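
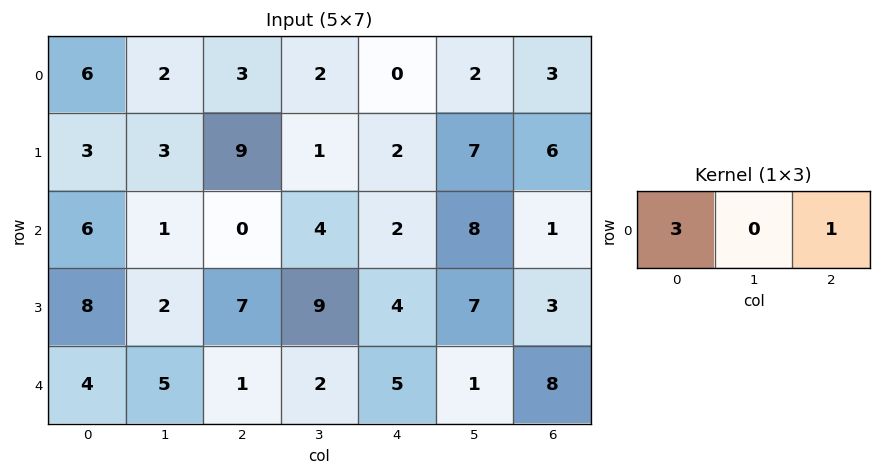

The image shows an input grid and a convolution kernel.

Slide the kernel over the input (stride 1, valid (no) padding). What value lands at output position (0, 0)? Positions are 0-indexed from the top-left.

The receptive field on the input at this output position is [6 2 3]. Elementwise product with the kernel and sum: 6·3 + 3·1.

21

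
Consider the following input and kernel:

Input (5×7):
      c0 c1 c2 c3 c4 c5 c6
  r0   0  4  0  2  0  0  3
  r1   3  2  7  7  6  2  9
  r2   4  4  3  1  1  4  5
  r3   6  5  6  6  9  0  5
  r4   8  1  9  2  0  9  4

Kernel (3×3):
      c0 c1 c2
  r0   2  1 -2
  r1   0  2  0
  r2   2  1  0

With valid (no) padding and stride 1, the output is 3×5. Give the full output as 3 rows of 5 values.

20 29 23 19 4
19 19 29 39 22
33 32 37 17 5

Output[0,0]: The receptive field on the input at this output position is [0 4 0 / 3 2 7 / 4 4 3]. Elementwise product with the kernel and sum: 0·2 + 4·1 + 0·-2 + 2·2 + 4·2 + 4·1.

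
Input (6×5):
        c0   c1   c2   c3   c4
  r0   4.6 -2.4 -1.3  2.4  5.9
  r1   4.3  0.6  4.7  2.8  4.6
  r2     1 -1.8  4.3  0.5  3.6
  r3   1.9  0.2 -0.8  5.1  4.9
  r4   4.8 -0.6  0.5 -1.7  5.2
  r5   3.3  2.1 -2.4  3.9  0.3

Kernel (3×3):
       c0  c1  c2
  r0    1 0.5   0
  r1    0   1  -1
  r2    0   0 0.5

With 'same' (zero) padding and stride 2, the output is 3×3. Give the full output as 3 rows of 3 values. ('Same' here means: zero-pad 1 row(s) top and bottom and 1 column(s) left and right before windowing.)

7.3 -2.3 5.9
5.05 9.3 8.7
7.4 3.95 12.75

Output[0,0]: The receptive field on the zero-padded input at this output position is [0 0 0 / 0 4.6 -2.4 / 0 4.3 0.6]. Elementwise product with the kernel and sum: 0·1 + 0·0.5 + 4.6·1 + -2.4·-1 + 0.6·0.5.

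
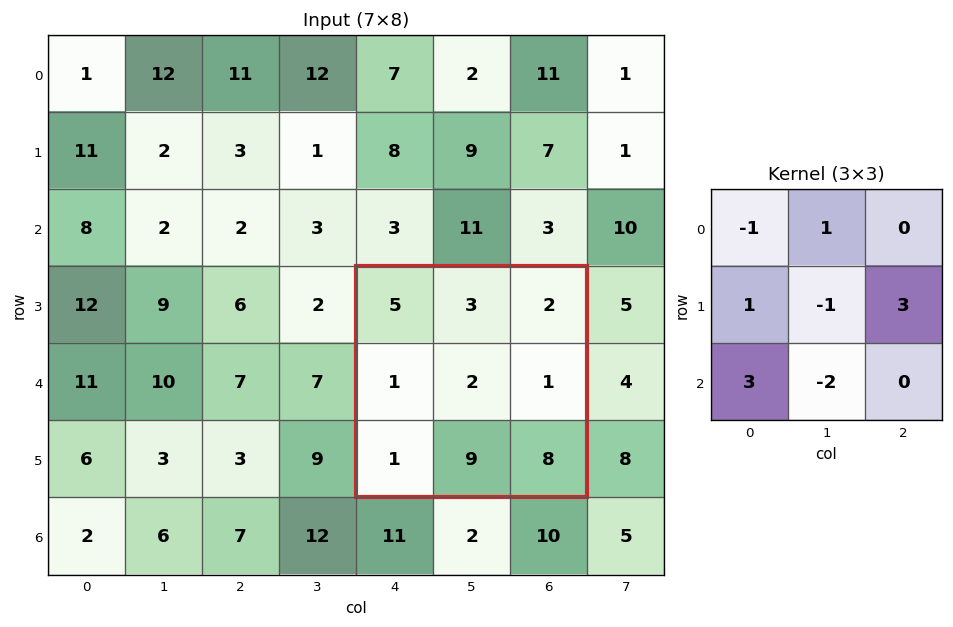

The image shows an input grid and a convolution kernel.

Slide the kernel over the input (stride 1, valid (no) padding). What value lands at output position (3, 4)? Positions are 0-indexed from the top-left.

-15

The receptive field on the input at this output position is [5 3 2 / 1 2 1 / 1 9 8]. Elementwise product with the kernel and sum: 5·-1 + 3·1 + 1·1 + 2·-1 + 1·3 + 1·3 + 9·-2.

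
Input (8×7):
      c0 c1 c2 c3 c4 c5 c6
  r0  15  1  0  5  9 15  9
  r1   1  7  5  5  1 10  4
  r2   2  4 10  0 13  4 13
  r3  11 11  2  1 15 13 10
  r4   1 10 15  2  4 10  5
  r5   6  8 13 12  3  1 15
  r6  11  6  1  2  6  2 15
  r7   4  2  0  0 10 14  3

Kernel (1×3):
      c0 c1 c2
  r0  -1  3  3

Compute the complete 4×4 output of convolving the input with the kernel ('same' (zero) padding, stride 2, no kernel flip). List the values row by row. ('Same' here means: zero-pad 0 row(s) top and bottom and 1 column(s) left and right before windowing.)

Output[0,0]: The receptive field on the zero-padded input at this output position is [0 15 1]. Elementwise product with the kernel and sum: 0·-1 + 15·3 + 1·3.

48 14 67 12
18 26 51 35
33 41 40 5
51 3 22 43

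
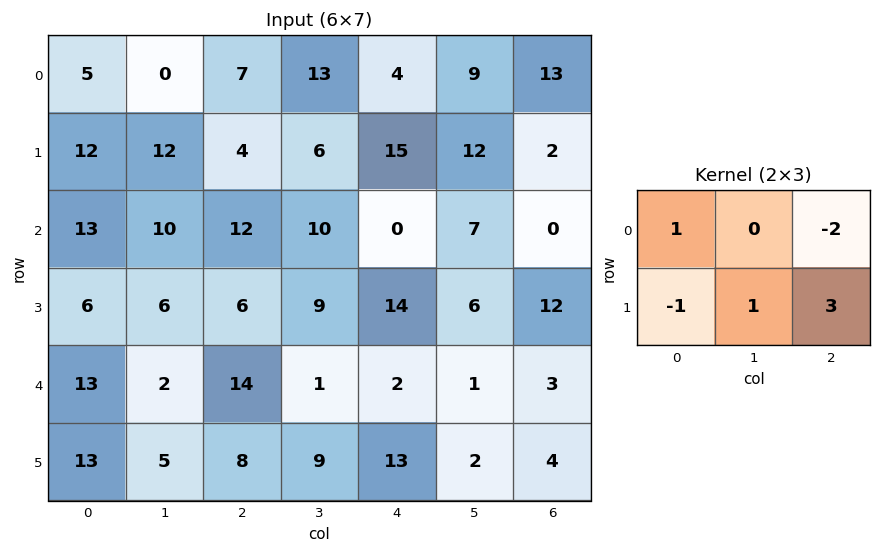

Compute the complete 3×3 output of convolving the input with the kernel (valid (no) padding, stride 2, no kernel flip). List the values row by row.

Output[0,0]: The receptive field on the input at this output position is [5 0 7 / 12 12 4]. Elementwise product with the kernel and sum: 5·1 + 7·-2 + 12·-1 + 12·1 + 4·3.
Output[0,1]: The receptive field on the input at this output position is [7 13 4 / 4 6 15]. Elementwise product with the kernel and sum: 7·1 + 4·-2 + 4·-1 + 6·1 + 15·3.

3 46 -19
7 57 28
1 50 -3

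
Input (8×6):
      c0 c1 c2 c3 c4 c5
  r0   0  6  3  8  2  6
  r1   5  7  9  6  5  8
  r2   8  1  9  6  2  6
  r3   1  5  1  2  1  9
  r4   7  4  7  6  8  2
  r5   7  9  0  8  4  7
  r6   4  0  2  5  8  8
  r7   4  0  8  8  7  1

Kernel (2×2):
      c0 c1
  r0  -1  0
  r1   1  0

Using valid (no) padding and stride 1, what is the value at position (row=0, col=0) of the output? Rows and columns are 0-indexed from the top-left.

5

The receptive field on the input at this output position is [0 6 / 5 7]. Elementwise product with the kernel and sum: 0·-1 + 5·1.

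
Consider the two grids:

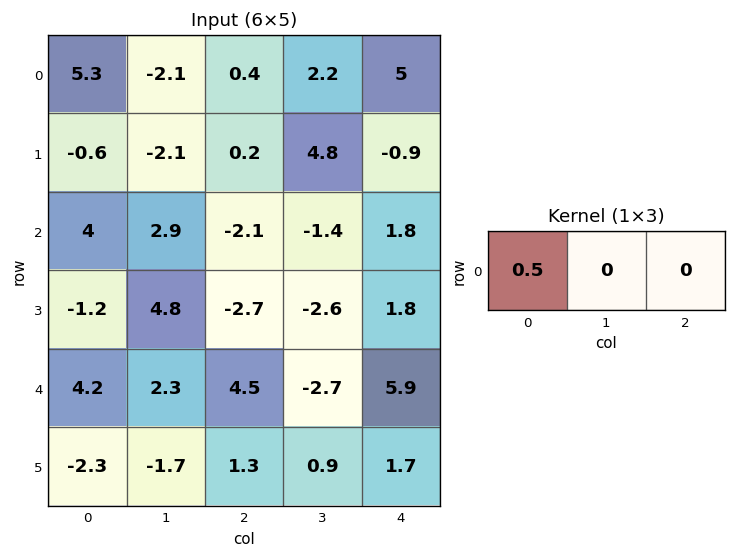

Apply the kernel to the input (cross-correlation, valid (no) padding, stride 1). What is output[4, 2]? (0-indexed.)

2.25

The receptive field on the input at this output position is [4.5 -2.7 5.9]. Elementwise product with the kernel and sum: 4.5·0.5.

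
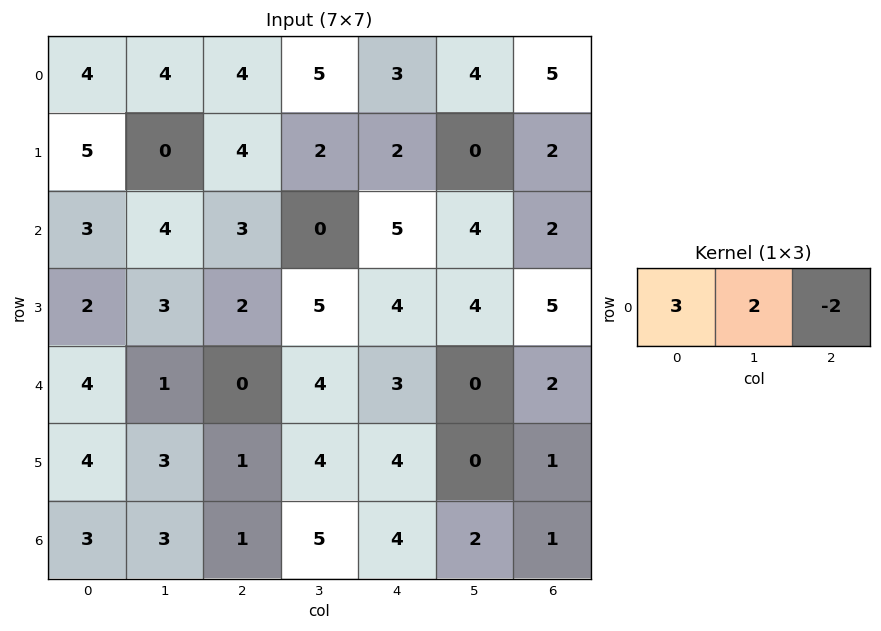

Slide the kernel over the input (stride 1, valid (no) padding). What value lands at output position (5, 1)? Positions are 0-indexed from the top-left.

The receptive field on the input at this output position is [3 1 4]. Elementwise product with the kernel and sum: 3·3 + 1·2 + 4·-2.

3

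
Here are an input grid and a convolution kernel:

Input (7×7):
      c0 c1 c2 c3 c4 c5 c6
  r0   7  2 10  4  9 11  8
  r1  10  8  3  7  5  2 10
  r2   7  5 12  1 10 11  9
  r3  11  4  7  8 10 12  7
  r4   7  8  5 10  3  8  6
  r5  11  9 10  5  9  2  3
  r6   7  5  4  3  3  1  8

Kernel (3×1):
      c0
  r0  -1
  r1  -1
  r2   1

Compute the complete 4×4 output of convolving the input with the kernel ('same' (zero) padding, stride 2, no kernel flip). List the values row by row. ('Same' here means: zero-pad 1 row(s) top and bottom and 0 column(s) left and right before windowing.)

Output[0,0]: The receptive field on the zero-padded input at this output position is [0 / 7 / 10]. Elementwise product with the kernel and sum: 0·-1 + 7·-1 + 10·1.
Output[0,1]: The receptive field on the zero-padded input at this output position is [0 / 10 / 3]. Elementwise product with the kernel and sum: 0·-1 + 10·-1 + 3·1.

3 -7 -4 2
-6 -8 -5 -12
-7 -2 -4 -10
-18 -14 -12 -11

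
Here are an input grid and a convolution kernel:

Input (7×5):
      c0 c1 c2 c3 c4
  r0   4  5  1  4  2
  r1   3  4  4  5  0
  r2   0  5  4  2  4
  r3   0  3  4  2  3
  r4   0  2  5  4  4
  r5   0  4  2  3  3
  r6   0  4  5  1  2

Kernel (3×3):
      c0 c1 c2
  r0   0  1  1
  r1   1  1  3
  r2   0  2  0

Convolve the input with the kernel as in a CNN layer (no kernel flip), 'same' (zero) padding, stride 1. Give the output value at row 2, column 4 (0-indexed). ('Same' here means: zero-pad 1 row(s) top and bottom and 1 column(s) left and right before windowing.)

12

The receptive field on the zero-padded input at this output position is [5 0 0 / 2 4 0 / 2 3 0]. Elementwise product with the kernel and sum: 0·1 + 0·1 + 2·1 + 4·1 + 0·3 + 3·2.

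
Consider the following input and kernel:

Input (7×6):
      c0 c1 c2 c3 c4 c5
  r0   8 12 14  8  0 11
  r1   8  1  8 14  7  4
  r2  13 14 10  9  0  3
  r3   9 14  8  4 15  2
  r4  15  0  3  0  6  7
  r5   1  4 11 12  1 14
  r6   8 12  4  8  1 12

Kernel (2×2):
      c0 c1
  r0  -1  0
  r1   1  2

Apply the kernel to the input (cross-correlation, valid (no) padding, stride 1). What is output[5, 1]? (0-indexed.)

The receptive field on the input at this output position is [4 11 / 12 4]. Elementwise product with the kernel and sum: 4·-1 + 12·1 + 4·2.

16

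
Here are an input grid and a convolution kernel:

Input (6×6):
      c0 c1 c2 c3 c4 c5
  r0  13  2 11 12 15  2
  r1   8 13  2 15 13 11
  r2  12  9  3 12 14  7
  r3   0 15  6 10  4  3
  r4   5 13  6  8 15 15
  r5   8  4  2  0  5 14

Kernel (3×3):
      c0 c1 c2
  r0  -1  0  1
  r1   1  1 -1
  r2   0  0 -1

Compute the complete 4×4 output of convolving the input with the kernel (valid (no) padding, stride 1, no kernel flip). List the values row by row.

14 -2 -6 0
6 -8 8 12
-6 6 8 -9
16 6 -8 -13

Output[0,0]: The receptive field on the input at this output position is [13 2 11 / 8 13 2 / 12 9 3]. Elementwise product with the kernel and sum: 13·-1 + 11·1 + 8·1 + 13·1 + 2·-1 + 3·-1.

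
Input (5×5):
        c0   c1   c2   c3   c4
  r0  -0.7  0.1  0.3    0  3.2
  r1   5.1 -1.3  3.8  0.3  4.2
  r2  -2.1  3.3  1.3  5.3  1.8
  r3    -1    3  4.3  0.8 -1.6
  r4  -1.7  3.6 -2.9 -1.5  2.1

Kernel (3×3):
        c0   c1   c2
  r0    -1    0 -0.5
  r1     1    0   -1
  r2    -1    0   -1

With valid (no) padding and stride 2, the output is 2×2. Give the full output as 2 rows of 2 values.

2.65 -5.4
0.75 4.5

Output[0,0]: The receptive field on the input at this output position is [-0.7 0.1 0.3 / 5.1 -1.3 3.8 / -2.1 3.3 1.3]. Elementwise product with the kernel and sum: -0.7·-1 + 0.3·-0.5 + 5.1·1 + 3.8·-1 + -2.1·-1 + 1.3·-1.
Output[0,1]: The receptive field on the input at this output position is [0.3 0 3.2 / 3.8 0.3 4.2 / 1.3 5.3 1.8]. Elementwise product with the kernel and sum: 0.3·-1 + 3.2·-0.5 + 3.8·1 + 4.2·-1 + 1.3·-1 + 1.8·-1.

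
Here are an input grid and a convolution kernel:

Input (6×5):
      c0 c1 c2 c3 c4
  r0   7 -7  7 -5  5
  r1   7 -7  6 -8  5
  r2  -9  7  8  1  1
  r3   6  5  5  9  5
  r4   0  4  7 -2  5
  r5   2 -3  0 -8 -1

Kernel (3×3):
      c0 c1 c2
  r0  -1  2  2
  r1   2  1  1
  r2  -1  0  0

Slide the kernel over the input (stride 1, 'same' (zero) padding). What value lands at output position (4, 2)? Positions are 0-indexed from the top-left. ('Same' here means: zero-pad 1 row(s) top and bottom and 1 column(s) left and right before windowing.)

39

The receptive field on the zero-padded input at this output position is [5 5 9 / 4 7 -2 / -3 0 -8]. Elementwise product with the kernel and sum: 5·-1 + 5·2 + 9·2 + 4·2 + 7·1 + -2·1 + -3·-1.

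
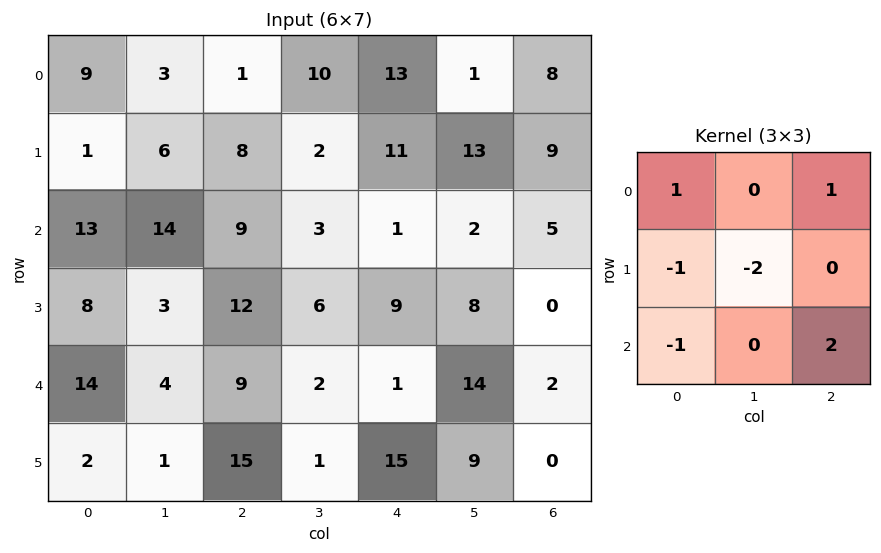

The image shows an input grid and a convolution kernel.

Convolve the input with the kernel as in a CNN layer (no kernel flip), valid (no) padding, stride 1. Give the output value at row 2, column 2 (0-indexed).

The receptive field on the input at this output position is [9 3 1 / 12 6 9 / 9 2 1]. Elementwise product with the kernel and sum: 9·1 + 1·1 + 12·-1 + 6·-2 + 9·-1 + 1·2.

-21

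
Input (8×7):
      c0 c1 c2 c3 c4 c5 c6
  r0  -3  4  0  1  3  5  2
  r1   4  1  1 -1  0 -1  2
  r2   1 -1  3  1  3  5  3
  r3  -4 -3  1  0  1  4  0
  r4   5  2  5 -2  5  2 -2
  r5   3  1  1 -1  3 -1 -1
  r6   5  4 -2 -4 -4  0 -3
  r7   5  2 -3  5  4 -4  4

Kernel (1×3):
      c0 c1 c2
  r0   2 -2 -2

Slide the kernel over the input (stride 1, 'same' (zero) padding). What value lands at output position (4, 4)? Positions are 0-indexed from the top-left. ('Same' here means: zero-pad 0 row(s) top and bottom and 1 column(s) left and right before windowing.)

-18

The receptive field on the zero-padded input at this output position is [-2 5 2]. Elementwise product with the kernel and sum: -2·2 + 5·-2 + 2·-2.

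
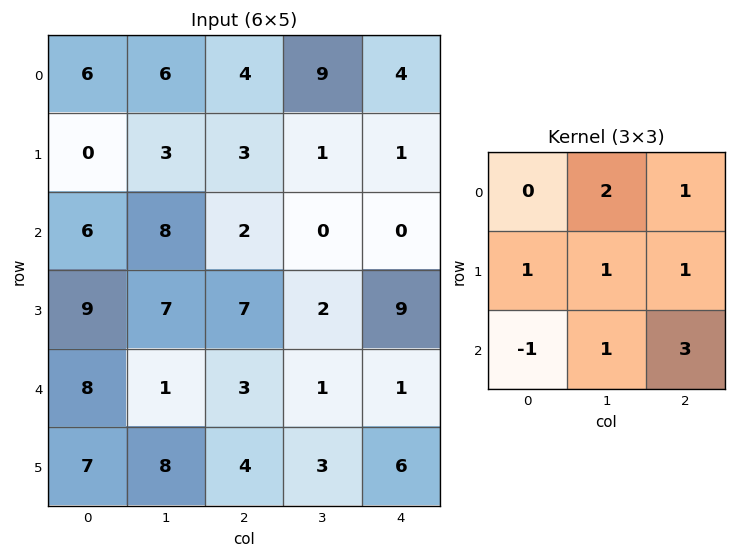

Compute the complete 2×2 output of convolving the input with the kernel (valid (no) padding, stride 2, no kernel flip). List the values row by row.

Output[0,0]: The receptive field on the input at this output position is [6 6 4 / 0 3 3 / 6 8 2]. Elementwise product with the kernel and sum: 6·2 + 4·1 + 0·1 + 3·1 + 3·1 + 6·-1 + 8·1 + 2·3.
Output[0,1]: The receptive field on the input at this output position is [4 9 4 / 3 1 1 / 2 0 0]. Elementwise product with the kernel and sum: 9·2 + 4·1 + 3·1 + 1·1 + 1·1 + 2·-1 + 0·1 + 0·3.

30 25
43 19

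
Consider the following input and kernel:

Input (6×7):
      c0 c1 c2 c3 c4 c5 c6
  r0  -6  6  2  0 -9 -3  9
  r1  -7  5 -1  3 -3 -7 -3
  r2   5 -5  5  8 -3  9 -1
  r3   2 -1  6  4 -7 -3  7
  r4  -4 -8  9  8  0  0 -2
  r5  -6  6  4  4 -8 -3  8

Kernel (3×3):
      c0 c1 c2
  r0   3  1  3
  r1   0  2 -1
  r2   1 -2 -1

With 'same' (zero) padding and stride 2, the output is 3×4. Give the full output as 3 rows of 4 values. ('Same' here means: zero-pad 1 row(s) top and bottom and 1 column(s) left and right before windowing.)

-9 8 1 17
20 8 -9 -43
5 19 19 -25

Output[0,0]: The receptive field on the zero-padded input at this output position is [0 0 0 / 0 -6 6 / 0 -7 5]. Elementwise product with the kernel and sum: 0·3 + 0·1 + 0·3 + -6·2 + 6·-1 + 0·1 + -7·-2 + 5·-1.
Output[0,1]: The receptive field on the zero-padded input at this output position is [0 0 0 / 6 2 0 / 5 -1 3]. Elementwise product with the kernel and sum: 0·3 + 0·1 + 0·3 + 2·2 + 0·-1 + 5·1 + -1·-2 + 3·-1.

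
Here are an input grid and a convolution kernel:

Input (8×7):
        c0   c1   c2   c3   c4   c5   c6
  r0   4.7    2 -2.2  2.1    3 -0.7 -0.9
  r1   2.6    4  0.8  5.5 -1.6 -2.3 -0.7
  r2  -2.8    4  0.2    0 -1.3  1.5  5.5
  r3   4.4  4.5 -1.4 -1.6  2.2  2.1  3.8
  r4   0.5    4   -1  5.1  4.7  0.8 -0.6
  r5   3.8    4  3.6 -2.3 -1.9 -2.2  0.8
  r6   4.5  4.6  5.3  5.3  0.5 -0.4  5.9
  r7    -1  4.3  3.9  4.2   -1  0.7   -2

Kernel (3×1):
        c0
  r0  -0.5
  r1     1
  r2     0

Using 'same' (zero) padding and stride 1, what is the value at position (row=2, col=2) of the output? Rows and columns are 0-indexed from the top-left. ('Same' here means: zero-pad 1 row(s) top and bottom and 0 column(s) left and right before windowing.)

The receptive field on the zero-padded input at this output position is [0.8 / 0.2 / -1.4]. Elementwise product with the kernel and sum: 0.8·-0.5 + 0.2·1.

-0.2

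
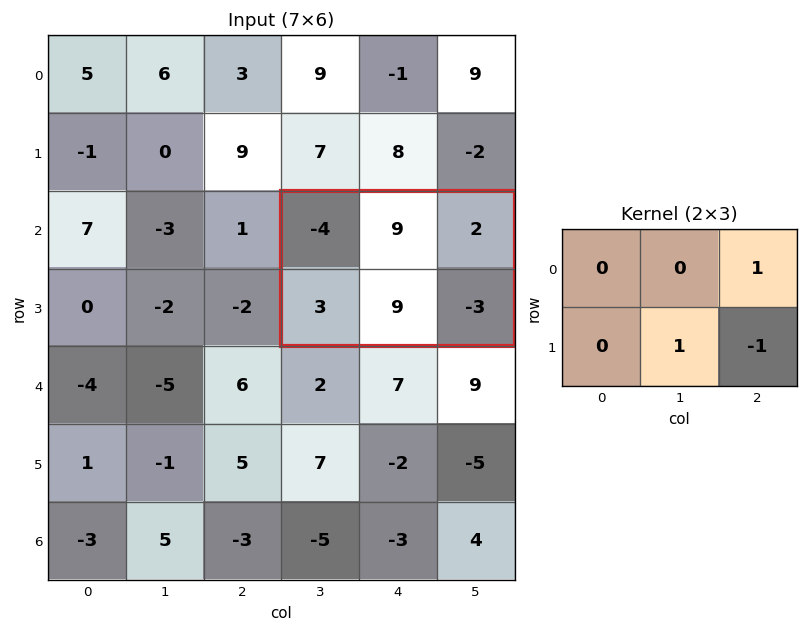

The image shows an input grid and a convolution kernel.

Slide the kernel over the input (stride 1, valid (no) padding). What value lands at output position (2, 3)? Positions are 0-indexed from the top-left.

14

The receptive field on the input at this output position is [-4 9 2 / 3 9 -3]. Elementwise product with the kernel and sum: 2·1 + 9·1 + -3·-1.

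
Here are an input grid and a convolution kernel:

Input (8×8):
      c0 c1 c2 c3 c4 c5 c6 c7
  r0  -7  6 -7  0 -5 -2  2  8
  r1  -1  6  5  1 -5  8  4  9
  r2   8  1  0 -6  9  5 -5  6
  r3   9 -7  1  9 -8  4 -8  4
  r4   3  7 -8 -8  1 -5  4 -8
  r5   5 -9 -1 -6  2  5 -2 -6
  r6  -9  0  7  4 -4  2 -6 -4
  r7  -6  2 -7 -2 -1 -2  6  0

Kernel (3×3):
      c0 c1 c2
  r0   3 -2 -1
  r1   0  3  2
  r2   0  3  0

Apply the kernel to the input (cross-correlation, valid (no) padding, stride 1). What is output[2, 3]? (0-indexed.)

-54

The receptive field on the input at this output position is [-6 9 5 / 9 -8 4 / -8 1 -5]. Elementwise product with the kernel and sum: -6·3 + 9·-2 + 5·-1 + -8·3 + 4·2 + 1·3.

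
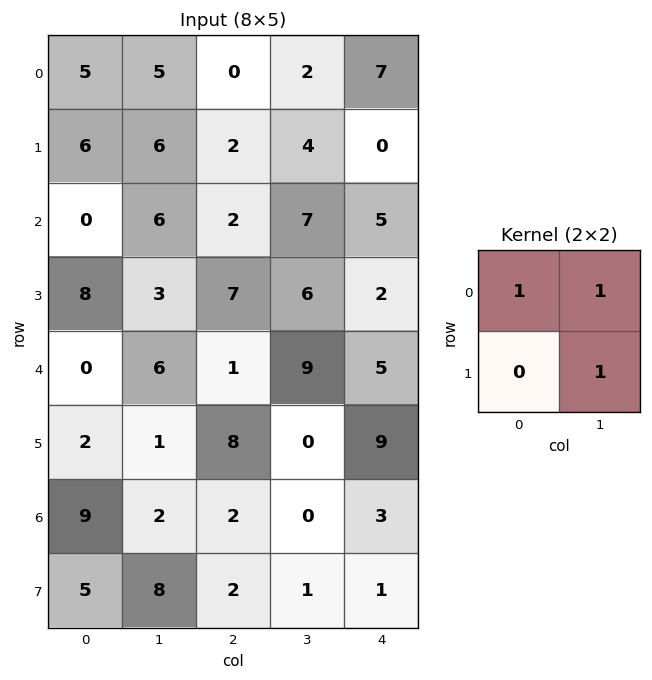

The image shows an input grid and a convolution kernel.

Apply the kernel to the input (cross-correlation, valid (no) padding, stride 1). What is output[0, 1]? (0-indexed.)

7

The receptive field on the input at this output position is [5 0 / 6 2]. Elementwise product with the kernel and sum: 5·1 + 0·1 + 2·1.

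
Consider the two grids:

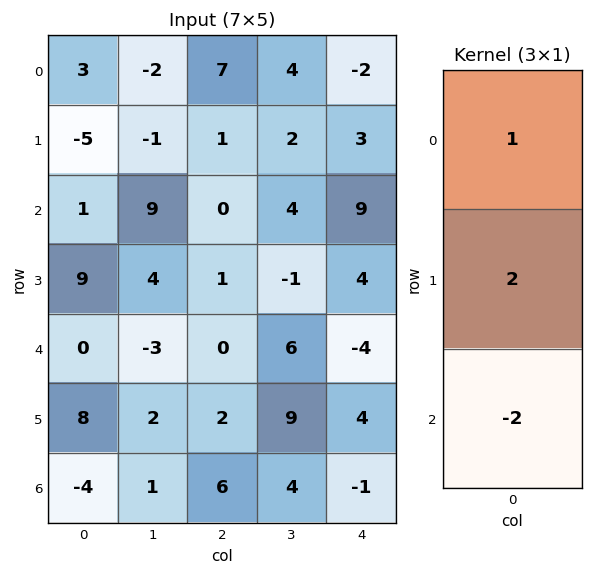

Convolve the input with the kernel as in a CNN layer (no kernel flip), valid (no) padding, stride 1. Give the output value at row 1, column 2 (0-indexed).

-1

The receptive field on the input at this output position is [1 / 0 / 1]. Elementwise product with the kernel and sum: 1·1 + 0·2 + 1·-2.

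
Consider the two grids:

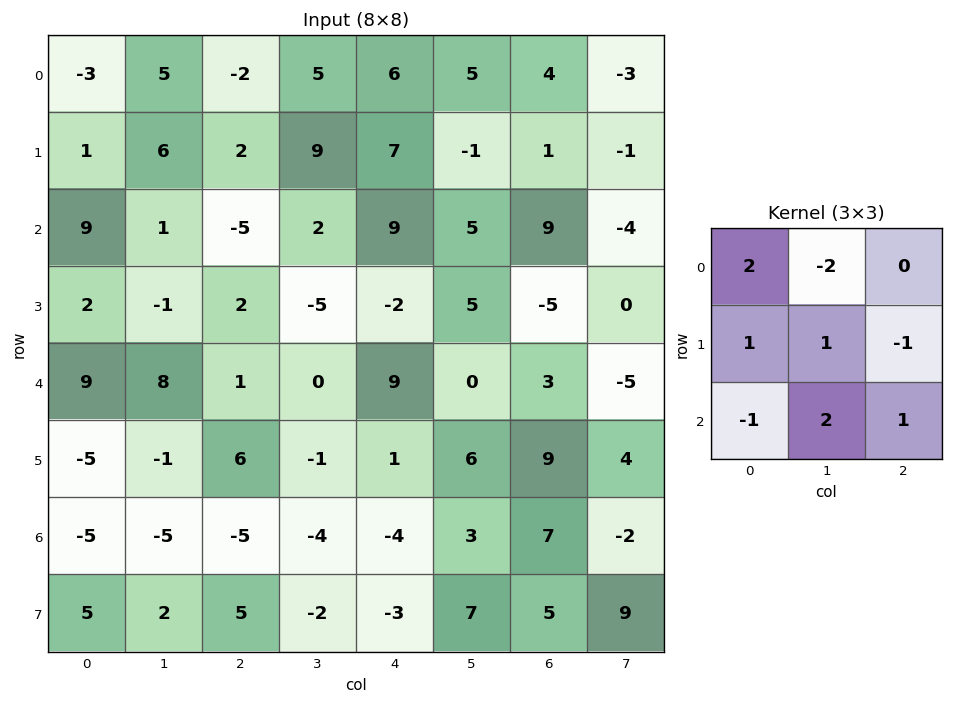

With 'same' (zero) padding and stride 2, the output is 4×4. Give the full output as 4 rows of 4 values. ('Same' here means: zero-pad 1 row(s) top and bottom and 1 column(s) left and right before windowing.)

Output[0,0]: The receptive field on the zero-padded input at this output position is [0 0 0 / 0 -3 5 / 0 1 6]. Elementwise product with the kernel and sum: 0·2 + 0·-2 + 0·1 + -3·1 + 5·-1 + 0·-1 + 1·2 + 6·1.
Output[0,1]: The receptive field on the zero-padded input at this output position is [0 0 0 / 5 -2 5 / 6 2 9]. Elementwise product with the kernel and sum: 0·2 + 0·-2 + 5·1 + -2·1 + 5·-1 + 6·-1 + 2·2 + 9·1.

0 5 10 14
9 2 16 -1
-14 15 12 44
22 -14 -12 18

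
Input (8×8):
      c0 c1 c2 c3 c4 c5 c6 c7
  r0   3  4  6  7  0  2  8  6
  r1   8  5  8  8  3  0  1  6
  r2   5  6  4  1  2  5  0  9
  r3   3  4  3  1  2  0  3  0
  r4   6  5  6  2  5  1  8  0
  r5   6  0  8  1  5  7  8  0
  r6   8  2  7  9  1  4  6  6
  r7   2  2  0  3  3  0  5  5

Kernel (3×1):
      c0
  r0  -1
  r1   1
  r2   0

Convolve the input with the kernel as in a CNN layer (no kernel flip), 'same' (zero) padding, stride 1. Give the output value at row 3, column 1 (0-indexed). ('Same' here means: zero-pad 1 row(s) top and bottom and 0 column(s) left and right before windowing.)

The receptive field on the zero-padded input at this output position is [6 / 4 / 5]. Elementwise product with the kernel and sum: 6·-1 + 4·1.

-2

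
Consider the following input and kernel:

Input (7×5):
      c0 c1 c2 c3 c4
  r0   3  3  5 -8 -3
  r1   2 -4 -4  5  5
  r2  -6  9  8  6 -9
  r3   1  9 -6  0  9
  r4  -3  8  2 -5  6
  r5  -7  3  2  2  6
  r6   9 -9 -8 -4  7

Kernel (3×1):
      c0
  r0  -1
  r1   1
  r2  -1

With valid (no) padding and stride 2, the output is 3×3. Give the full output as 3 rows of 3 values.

5 -17 17
10 -16 12
-13 8 -7

Output[0,0]: The receptive field on the input at this output position is [3 / 2 / -6]. Elementwise product with the kernel and sum: 3·-1 + 2·1 + -6·-1.
Output[0,1]: The receptive field on the input at this output position is [5 / -4 / 8]. Elementwise product with the kernel and sum: 5·-1 + -4·1 + 8·-1.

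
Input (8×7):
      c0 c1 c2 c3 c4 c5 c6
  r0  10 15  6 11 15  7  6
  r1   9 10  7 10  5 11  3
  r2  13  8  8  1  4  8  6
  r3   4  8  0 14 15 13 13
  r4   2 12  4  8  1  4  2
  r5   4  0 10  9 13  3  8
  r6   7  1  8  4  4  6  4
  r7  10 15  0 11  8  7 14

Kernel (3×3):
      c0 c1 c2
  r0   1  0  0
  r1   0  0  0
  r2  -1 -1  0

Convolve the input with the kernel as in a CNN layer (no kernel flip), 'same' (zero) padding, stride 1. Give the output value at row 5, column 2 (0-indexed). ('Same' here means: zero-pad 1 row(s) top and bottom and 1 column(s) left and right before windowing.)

The receptive field on the zero-padded input at this output position is [12 4 8 / 0 10 9 / 1 8 4]. Elementwise product with the kernel and sum: 12·1 + 1·-1 + 8·-1.

3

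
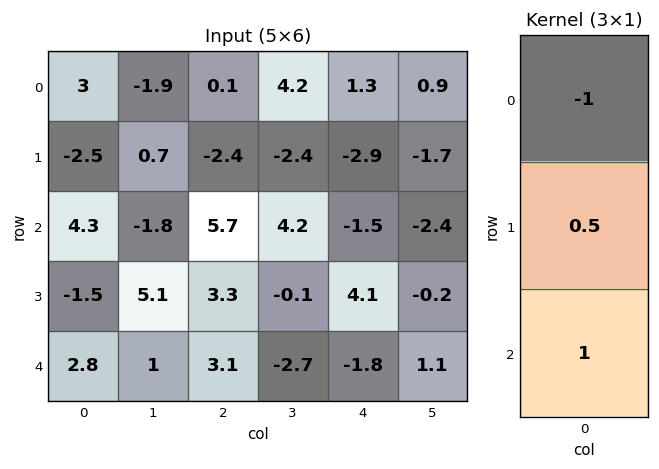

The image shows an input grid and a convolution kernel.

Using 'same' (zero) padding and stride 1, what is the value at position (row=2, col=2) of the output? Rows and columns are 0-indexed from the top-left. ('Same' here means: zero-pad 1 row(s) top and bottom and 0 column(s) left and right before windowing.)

The receptive field on the zero-padded input at this output position is [-2.4 / 5.7 / 3.3]. Elementwise product with the kernel and sum: -2.4·-1 + 5.7·0.5 + 3.3·1.

8.55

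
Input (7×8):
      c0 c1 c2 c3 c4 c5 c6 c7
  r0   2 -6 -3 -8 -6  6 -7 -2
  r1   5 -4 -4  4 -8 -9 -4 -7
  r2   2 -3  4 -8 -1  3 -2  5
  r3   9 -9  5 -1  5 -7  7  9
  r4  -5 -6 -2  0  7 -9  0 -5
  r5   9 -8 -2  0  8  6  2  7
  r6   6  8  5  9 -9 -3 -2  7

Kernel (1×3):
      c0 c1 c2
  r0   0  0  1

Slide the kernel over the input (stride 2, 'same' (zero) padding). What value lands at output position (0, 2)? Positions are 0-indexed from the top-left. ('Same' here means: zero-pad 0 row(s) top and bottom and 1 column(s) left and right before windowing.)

6

The receptive field on the zero-padded input at this output position is [-8 -6 6]. Elementwise product with the kernel and sum: 6·1.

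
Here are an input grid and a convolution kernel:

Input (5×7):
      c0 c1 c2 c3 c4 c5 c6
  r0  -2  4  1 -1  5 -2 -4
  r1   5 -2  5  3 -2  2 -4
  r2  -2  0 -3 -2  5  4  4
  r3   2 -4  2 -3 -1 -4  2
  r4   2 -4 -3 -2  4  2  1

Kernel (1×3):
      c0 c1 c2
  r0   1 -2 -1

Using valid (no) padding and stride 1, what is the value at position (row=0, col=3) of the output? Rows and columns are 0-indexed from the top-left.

The receptive field on the input at this output position is [-1 5 -2]. Elementwise product with the kernel and sum: -1·1 + 5·-2 + -2·-1.

-9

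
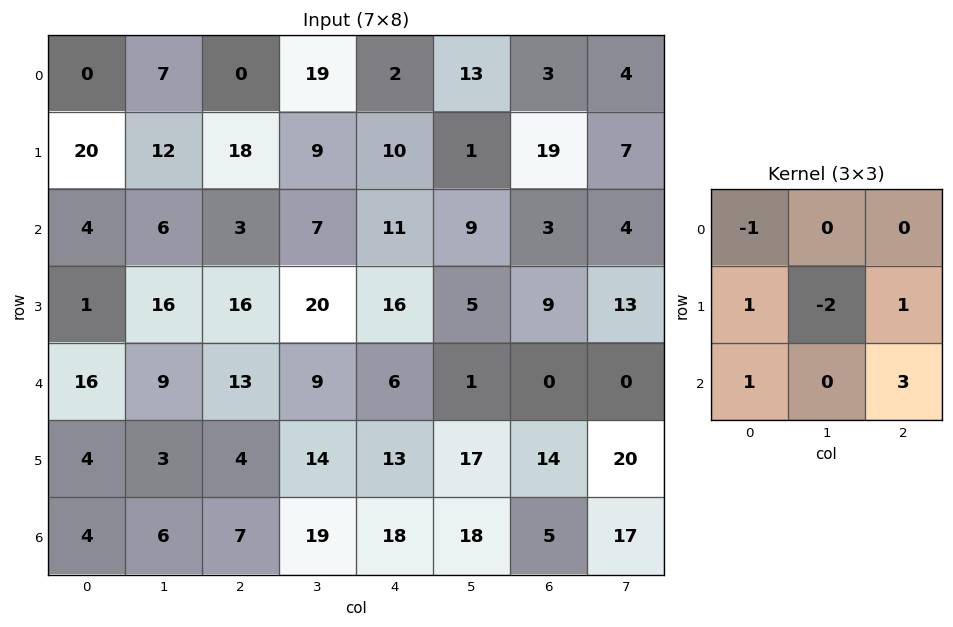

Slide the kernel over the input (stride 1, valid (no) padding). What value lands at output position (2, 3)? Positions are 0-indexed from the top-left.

-2

The receptive field on the input at this output position is [7 11 9 / 20 16 5 / 9 6 1]. Elementwise product with the kernel and sum: 7·-1 + 20·1 + 16·-2 + 5·1 + 9·1 + 1·3.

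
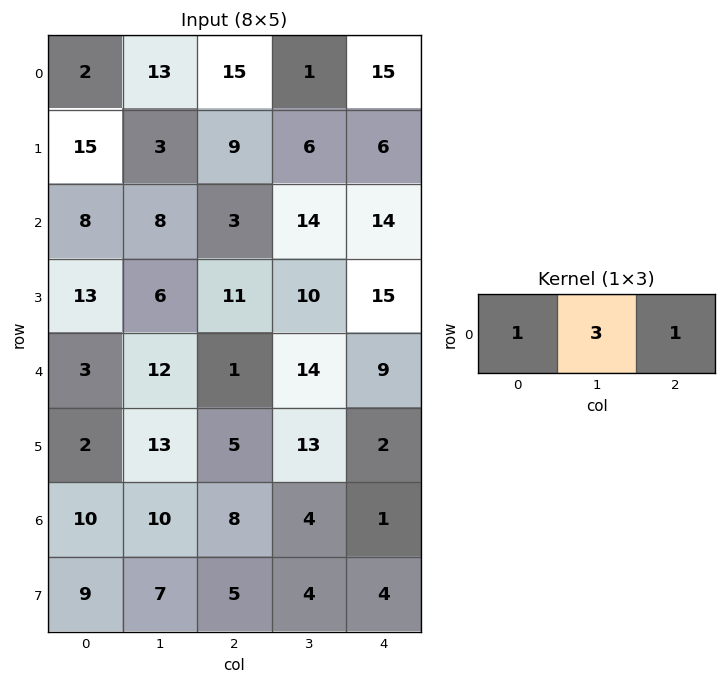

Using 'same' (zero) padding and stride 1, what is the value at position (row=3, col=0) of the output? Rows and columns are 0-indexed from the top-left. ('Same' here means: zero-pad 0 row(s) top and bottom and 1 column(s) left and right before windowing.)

The receptive field on the zero-padded input at this output position is [0 13 6]. Elementwise product with the kernel and sum: 0·1 + 13·3 + 6·1.

45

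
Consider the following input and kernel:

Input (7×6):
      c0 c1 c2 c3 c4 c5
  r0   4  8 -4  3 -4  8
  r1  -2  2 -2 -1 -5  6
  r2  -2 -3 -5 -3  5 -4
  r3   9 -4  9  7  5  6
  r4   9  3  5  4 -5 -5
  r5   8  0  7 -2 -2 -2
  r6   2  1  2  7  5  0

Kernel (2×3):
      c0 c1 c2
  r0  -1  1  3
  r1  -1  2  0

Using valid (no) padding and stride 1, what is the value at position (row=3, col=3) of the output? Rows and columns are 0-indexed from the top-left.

The receptive field on the input at this output position is [7 5 6 / 4 -5 -5]. Elementwise product with the kernel and sum: 7·-1 + 5·1 + 6·3 + 4·-1 + -5·2.

2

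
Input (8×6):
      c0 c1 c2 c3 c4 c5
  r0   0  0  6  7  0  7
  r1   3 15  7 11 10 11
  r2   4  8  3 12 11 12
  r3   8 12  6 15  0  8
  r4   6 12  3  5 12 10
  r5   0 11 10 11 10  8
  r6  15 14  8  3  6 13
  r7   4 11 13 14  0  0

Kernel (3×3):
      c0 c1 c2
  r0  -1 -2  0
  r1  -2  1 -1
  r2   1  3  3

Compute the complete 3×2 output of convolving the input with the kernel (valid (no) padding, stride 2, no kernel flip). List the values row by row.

Output[0,0]: The receptive field on the input at this output position is [0 0 6 / 3 15 7 / 4 8 3]. Elementwise product with the kernel and sum: 0·-1 + 0·-2 + 3·-2 + 15·1 + 7·-1 + 4·1 + 8·3 + 3·3.
Output[0,1]: The receptive field on the input at this output position is [6 7 0 / 7 11 10 / 3 12 11]. Elementwise product with the kernel and sum: 6·-1 + 7·-2 + 7·-2 + 11·1 + 10·-1 + 3·1 + 12·3 + 11·3.

39 39
21 30
52 3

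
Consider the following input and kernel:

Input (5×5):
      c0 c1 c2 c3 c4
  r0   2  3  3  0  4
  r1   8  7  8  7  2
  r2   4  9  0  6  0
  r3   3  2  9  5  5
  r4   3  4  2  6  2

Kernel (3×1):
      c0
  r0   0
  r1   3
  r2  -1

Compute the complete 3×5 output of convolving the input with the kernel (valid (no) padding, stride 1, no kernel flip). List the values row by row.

20 12 24 15 6
9 25 -9 13 -5
6 2 25 9 13

Output[0,0]: The receptive field on the input at this output position is [2 / 8 / 4]. Elementwise product with the kernel and sum: 8·3 + 4·-1.
Output[0,1]: The receptive field on the input at this output position is [3 / 7 / 9]. Elementwise product with the kernel and sum: 7·3 + 9·-1.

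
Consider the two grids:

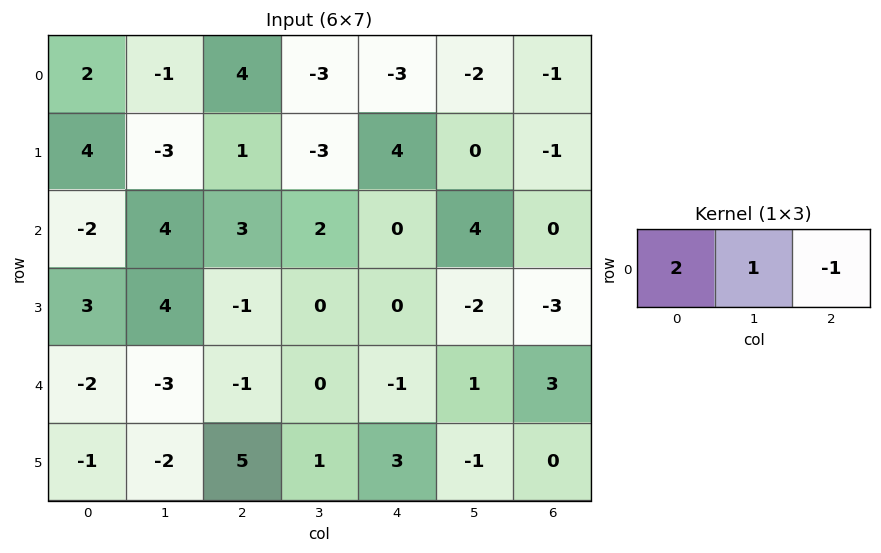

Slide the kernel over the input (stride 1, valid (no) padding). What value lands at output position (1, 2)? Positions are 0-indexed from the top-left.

The receptive field on the input at this output position is [1 -3 4]. Elementwise product with the kernel and sum: 1·2 + -3·1 + 4·-1.

-5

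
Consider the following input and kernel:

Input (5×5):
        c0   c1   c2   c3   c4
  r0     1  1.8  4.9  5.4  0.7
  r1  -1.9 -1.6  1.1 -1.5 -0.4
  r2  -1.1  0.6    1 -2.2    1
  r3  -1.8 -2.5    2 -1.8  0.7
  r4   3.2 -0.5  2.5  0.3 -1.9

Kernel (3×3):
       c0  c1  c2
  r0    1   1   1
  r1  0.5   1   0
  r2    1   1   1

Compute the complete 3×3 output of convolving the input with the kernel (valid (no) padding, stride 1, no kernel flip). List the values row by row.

Output[0,0]: The receptive field on the input at this output position is [1 1.8 4.9 / -1.9 -1.6 1.1 / -1.1 0.6 1]. Elementwise product with the kernel and sum: 1·1 + 1.8·1 + 4.9·1 + -1.9·0.5 + -1.6·1 + -1.1·1 + 0.6·1 + 1·1.

5.65 11.8 9.85
-4.65 -3 -1.6
2.3 2.45 -0.1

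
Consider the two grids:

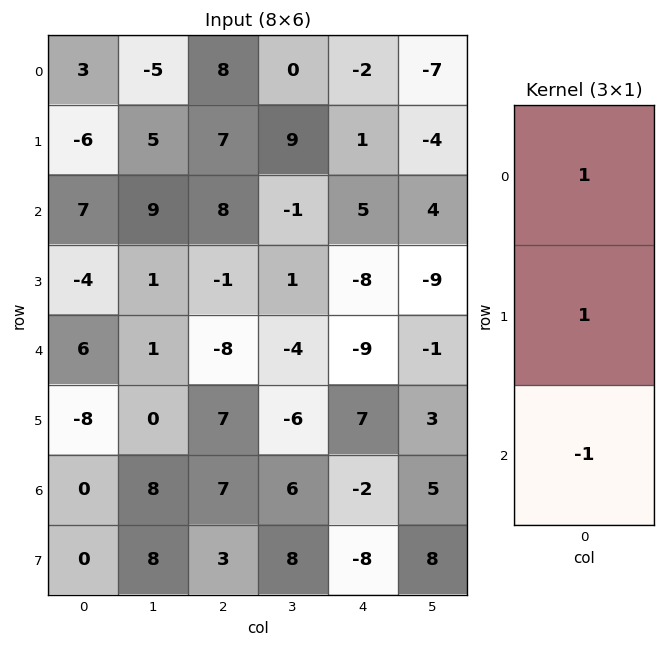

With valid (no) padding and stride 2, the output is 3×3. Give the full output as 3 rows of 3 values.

-10 7 -6
-3 15 6
-2 -8 0

Output[0,0]: The receptive field on the input at this output position is [3 / -6 / 7]. Elementwise product with the kernel and sum: 3·1 + -6·1 + 7·-1.
Output[0,1]: The receptive field on the input at this output position is [8 / 7 / 8]. Elementwise product with the kernel and sum: 8·1 + 7·1 + 8·-1.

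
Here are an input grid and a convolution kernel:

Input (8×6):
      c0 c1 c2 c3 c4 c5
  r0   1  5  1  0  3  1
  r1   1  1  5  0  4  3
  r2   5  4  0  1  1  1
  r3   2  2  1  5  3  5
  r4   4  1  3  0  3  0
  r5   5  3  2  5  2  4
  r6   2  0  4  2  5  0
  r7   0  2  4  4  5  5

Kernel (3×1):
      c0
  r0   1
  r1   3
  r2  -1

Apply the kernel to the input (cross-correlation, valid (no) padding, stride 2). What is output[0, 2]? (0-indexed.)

14

The receptive field on the input at this output position is [3 / 4 / 1]. Elementwise product with the kernel and sum: 3·1 + 4·3 + 1·-1.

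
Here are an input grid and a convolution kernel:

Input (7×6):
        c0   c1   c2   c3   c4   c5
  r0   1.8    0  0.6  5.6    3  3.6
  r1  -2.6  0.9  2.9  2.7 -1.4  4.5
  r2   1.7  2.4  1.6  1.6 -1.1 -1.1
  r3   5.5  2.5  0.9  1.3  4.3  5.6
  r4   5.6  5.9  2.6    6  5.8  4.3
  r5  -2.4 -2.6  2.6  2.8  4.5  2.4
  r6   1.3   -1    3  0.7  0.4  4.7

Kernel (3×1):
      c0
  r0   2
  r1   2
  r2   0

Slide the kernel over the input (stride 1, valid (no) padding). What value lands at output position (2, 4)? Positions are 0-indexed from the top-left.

6.4

The receptive field on the input at this output position is [-1.1 / 4.3 / 5.8]. Elementwise product with the kernel and sum: -1.1·2 + 4.3·2.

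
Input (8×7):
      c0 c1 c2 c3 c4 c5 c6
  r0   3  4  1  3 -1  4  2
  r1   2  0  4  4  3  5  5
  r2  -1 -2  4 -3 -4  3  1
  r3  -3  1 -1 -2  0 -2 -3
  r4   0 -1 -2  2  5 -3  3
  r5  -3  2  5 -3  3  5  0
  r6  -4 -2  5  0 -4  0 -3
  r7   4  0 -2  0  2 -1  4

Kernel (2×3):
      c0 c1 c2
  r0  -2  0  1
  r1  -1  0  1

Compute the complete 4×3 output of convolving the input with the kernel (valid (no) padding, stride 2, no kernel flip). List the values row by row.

Output[0,0]: The receptive field on the input at this output position is [3 4 1 / 2 0 4]. Elementwise product with the kernel and sum: 3·-2 + 1·1 + 2·-1 + 4·1.

-3 -4 6
8 -11 6
6 7 -10
7 -10 7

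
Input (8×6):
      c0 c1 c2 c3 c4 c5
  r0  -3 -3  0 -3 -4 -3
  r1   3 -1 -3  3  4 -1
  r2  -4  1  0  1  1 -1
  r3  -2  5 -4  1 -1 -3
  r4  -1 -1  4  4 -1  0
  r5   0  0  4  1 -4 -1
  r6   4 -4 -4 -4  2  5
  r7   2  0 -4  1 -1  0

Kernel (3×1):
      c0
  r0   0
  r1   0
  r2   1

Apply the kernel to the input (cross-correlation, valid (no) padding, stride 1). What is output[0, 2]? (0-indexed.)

The receptive field on the input at this output position is [0 / -3 / 0]. Elementwise product with the kernel and sum: 0·1.

0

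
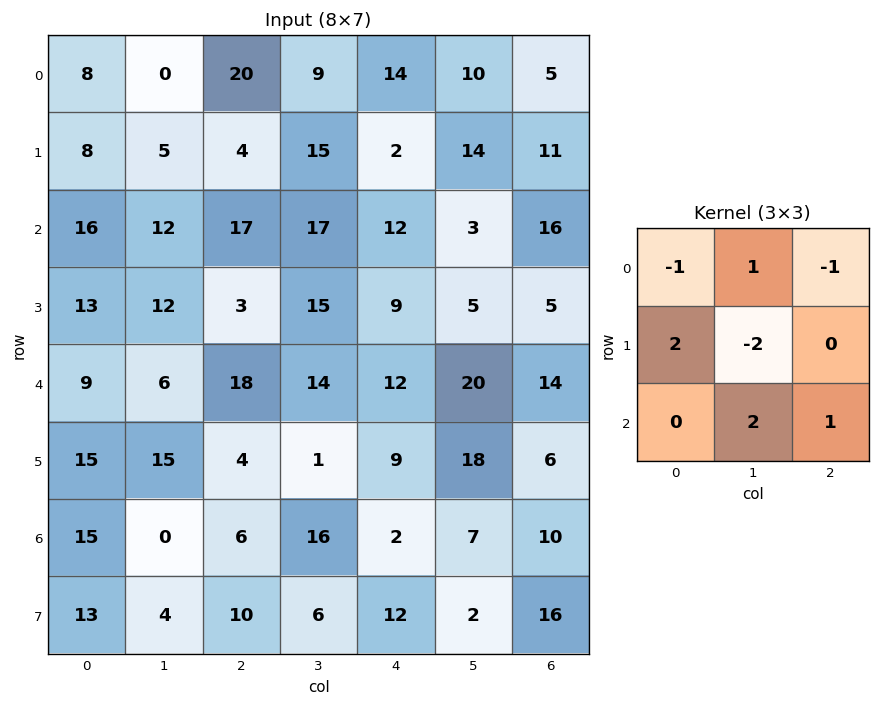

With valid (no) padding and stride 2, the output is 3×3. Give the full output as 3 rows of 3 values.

Output[0,0]: The receptive field on the input at this output position is [8 0 20 / 8 5 4 / 16 12 17]. Elementwise product with the kernel and sum: 8·-1 + 0·1 + 20·-1 + 8·2 + 5·-2 + 12·2 + 17·1.
Output[0,1]: The receptive field on the input at this output position is [20 9 14 / 4 15 2 / 17 17 12]. Elementwise product with the kernel and sum: 20·-1 + 9·1 + 14·-1 + 4·2 + 15·-2 + 17·2 + 12·1.

19 -1 -11
11 4 37
-15 24 0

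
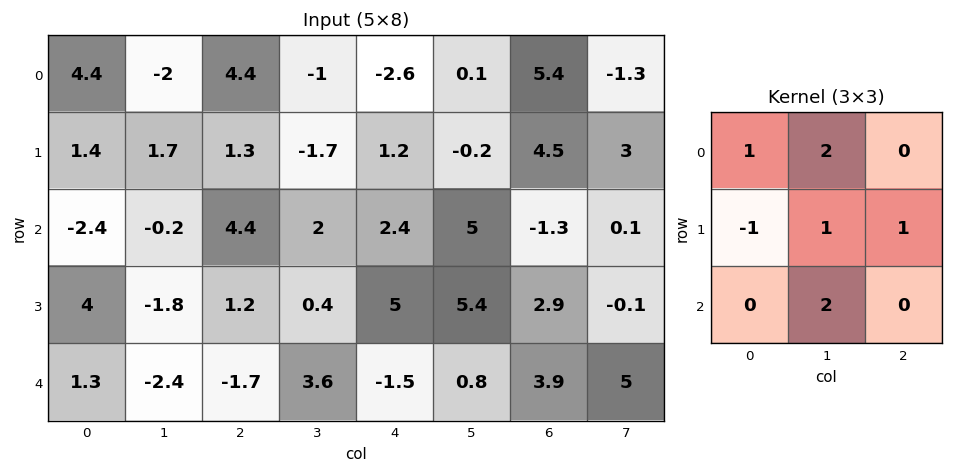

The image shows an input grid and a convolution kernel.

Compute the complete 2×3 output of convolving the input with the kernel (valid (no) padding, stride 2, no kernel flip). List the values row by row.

1.6 4.6 10.7
-12.2 19.8 17.3

Output[0,0]: The receptive field on the input at this output position is [4.4 -2 4.4 / 1.4 1.7 1.3 / -2.4 -0.2 4.4]. Elementwise product with the kernel and sum: 4.4·1 + -2·2 + 1.4·-1 + 1.7·1 + 1.3·1 + -0.2·2.
Output[0,1]: The receptive field on the input at this output position is [4.4 -1 -2.6 / 1.3 -1.7 1.2 / 4.4 2 2.4]. Elementwise product with the kernel and sum: 4.4·1 + -1·2 + 1.3·-1 + -1.7·1 + 1.2·1 + 2·2.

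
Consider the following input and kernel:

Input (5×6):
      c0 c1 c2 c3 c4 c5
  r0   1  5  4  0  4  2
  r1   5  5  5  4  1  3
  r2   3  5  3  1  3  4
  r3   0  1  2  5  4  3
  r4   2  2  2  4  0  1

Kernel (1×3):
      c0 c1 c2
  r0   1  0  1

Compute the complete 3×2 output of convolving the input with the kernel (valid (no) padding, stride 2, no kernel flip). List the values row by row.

5 8
6 6
4 2

Output[0,0]: The receptive field on the input at this output position is [1 5 4]. Elementwise product with the kernel and sum: 1·1 + 4·1.
Output[0,1]: The receptive field on the input at this output position is [4 0 4]. Elementwise product with the kernel and sum: 4·1 + 4·1.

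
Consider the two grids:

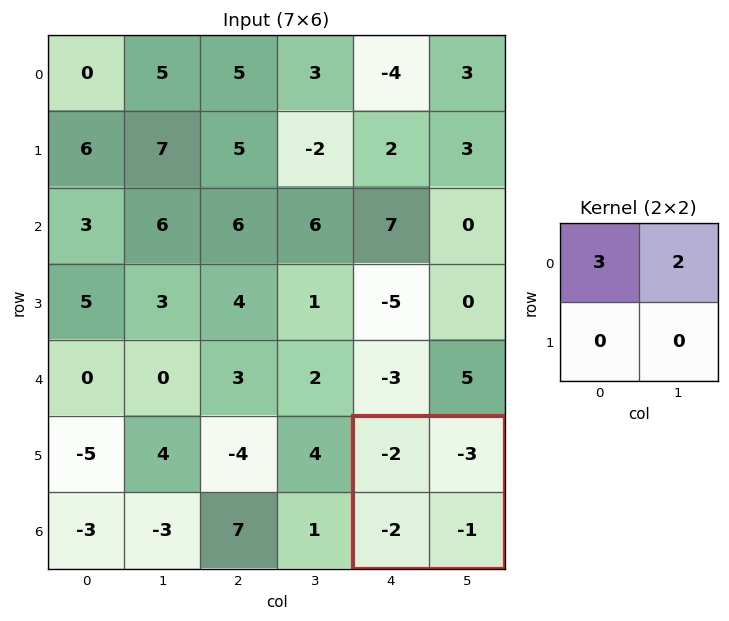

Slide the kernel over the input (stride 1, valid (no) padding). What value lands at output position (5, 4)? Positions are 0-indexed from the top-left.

-12

The receptive field on the input at this output position is [-2 -3 / -2 -1]. Elementwise product with the kernel and sum: -2·3 + -3·2.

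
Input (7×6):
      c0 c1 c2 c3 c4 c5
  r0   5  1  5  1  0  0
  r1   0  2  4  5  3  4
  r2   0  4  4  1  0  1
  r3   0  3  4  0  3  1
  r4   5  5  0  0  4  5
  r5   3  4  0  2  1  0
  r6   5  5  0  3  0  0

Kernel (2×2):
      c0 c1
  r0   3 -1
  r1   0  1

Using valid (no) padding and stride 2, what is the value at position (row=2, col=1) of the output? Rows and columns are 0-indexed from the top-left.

2

The receptive field on the input at this output position is [0 0 / 0 2]. Elementwise product with the kernel and sum: 0·3 + 0·-1 + 2·1.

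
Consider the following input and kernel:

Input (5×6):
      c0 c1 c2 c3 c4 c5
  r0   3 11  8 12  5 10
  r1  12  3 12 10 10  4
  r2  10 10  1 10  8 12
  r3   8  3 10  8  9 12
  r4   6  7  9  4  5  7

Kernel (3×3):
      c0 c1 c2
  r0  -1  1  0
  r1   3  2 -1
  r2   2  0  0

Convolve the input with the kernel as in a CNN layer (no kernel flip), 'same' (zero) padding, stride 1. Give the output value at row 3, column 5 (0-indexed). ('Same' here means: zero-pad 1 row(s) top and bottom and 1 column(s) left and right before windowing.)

The receptive field on the zero-padded input at this output position is [8 12 0 / 9 12 0 / 5 7 0]. Elementwise product with the kernel and sum: 8·-1 + 12·1 + 9·3 + 12·2 + 0·-1 + 5·2.

65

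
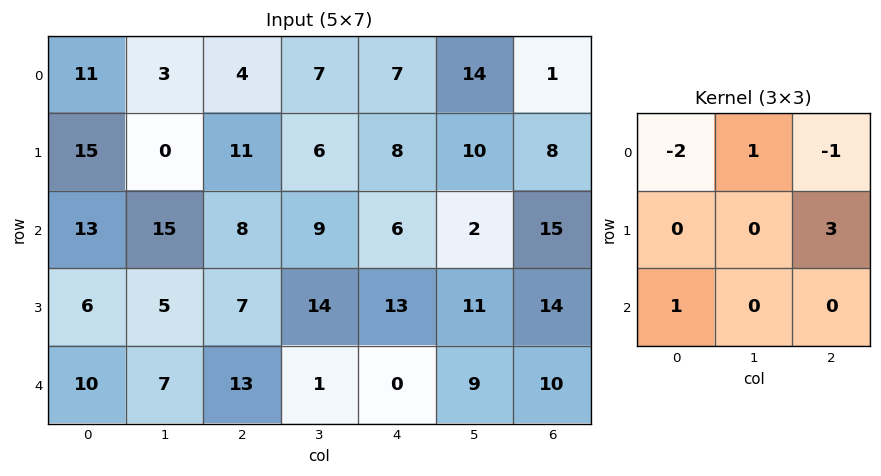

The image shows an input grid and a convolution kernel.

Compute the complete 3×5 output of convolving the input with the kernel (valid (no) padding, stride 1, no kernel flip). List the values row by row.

Output[0,0]: The receptive field on the input at this output position is [11 3 4 / 15 0 11 / 13 15 8]. Elementwise product with the kernel and sum: 11·-2 + 3·1 + 4·-1 + 11·3 + 13·1.
Output[0,1]: The receptive field on the input at this output position is [3 4 7 / 0 11 6 / 15 8 9]. Elementwise product with the kernel and sum: 3·-2 + 4·1 + 7·-1 + 6·3 + 15·1.

23 24 24 18 29
-11 37 1 6 44
12 18 39 20 17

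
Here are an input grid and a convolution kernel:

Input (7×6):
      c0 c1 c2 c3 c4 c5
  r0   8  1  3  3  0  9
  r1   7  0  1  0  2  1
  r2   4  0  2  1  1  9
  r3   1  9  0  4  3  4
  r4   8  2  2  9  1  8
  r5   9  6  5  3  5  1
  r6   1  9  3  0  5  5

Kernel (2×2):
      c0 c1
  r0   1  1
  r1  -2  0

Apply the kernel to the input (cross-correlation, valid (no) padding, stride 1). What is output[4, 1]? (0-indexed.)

-8

The receptive field on the input at this output position is [2 2 / 6 5]. Elementwise product with the kernel and sum: 2·1 + 2·1 + 6·-2.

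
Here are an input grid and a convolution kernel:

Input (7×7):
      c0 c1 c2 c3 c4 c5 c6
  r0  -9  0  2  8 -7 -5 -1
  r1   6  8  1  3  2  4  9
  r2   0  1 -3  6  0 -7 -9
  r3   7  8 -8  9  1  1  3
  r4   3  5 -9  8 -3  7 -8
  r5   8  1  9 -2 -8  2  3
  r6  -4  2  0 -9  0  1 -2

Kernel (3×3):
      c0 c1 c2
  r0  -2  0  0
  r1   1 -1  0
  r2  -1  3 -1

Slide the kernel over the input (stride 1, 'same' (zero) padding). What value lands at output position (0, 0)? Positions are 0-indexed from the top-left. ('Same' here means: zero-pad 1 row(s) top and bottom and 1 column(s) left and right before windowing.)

The receptive field on the zero-padded input at this output position is [0 0 0 / 0 -9 0 / 0 6 8]. Elementwise product with the kernel and sum: 0·-2 + 0·1 + -9·-1 + 0·-1 + 6·3 + 8·-1.

19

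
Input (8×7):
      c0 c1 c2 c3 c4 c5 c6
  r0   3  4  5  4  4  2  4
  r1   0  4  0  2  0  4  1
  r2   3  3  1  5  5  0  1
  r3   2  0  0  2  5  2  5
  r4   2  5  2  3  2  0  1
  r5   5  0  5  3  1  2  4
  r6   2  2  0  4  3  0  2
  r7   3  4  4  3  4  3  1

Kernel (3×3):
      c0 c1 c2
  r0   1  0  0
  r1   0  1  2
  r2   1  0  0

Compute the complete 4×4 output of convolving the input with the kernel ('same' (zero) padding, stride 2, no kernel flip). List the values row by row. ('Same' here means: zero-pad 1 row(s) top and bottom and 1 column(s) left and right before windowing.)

Output[0,0]: The receptive field on the zero-padded input at this output position is [0 0 0 / 0 3 4 / 0 0 4]. Elementwise product with the kernel and sum: 0·1 + 3·1 + 4·2 + 0·1.
Output[0,1]: The receptive field on the zero-padded input at this output position is [0 0 0 / 4 5 4 / 4 0 2]. Elementwise product with the kernel and sum: 0·1 + 5·1 + 4·2 + 4·1.

11 17 10 8
9 15 9 7
12 8 7 5
6 12 9 7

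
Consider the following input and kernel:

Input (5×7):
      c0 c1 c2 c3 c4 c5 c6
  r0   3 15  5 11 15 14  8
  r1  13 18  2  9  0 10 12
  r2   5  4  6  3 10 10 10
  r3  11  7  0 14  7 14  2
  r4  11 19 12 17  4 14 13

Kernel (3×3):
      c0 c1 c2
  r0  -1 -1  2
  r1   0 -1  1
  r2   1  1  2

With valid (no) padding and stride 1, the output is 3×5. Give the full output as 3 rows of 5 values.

Output[0,0]: The receptive field on the input at this output position is [3 15 5 / 13 18 2 / 5 4 6]. Elementwise product with the kernel and sum: 3·-1 + 15·-1 + 5·2 + 18·-1 + 2·1 + 5·1 + 4·1 + 6·2.

-3 25 34 45 29
-7 30 24 60 39
50 75 41 63 32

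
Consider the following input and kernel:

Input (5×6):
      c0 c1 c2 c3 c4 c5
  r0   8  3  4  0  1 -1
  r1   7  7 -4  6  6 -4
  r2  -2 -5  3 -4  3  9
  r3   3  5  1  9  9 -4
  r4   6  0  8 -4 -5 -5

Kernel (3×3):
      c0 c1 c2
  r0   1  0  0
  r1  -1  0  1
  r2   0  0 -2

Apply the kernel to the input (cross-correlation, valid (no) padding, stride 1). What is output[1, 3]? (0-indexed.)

27

The receptive field on the input at this output position is [6 6 -4 / -4 3 9 / 9 9 -4]. Elementwise product with the kernel and sum: 6·1 + -4·-1 + 9·1 + -4·-2.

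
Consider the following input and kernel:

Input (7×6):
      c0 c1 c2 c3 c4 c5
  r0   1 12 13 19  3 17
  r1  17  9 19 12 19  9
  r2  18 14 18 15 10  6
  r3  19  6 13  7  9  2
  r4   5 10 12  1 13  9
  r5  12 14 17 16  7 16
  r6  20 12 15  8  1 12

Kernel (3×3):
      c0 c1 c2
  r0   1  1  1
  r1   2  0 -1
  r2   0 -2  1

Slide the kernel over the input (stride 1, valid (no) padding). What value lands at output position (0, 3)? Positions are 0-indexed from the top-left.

40

The receptive field on the input at this output position is [19 3 17 / 12 19 9 / 15 10 6]. Elementwise product with the kernel and sum: 19·1 + 3·1 + 17·1 + 12·2 + 9·-1 + 10·-2 + 6·1.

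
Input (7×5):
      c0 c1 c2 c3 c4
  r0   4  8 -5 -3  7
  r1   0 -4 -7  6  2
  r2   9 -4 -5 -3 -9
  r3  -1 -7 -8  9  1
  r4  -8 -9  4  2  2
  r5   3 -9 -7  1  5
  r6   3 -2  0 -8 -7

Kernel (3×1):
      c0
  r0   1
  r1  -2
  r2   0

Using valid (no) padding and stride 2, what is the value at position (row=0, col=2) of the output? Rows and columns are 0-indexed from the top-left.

The receptive field on the input at this output position is [7 / 2 / -9]. Elementwise product with the kernel and sum: 7·1 + 2·-2.

3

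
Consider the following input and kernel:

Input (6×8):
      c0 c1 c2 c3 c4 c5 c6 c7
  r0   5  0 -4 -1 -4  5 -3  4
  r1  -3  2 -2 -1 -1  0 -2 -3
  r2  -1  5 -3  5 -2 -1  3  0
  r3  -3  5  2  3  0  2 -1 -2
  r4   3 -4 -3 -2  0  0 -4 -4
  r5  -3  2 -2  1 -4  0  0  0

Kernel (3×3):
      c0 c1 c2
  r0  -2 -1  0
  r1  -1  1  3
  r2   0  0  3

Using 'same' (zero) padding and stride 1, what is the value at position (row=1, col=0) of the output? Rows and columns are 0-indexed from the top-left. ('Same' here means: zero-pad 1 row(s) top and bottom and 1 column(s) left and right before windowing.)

The receptive field on the zero-padded input at this output position is [0 5 0 / 0 -3 2 / 0 -1 5]. Elementwise product with the kernel and sum: 0·-2 + 5·-1 + 0·-1 + -3·1 + 2·3 + 5·3.

13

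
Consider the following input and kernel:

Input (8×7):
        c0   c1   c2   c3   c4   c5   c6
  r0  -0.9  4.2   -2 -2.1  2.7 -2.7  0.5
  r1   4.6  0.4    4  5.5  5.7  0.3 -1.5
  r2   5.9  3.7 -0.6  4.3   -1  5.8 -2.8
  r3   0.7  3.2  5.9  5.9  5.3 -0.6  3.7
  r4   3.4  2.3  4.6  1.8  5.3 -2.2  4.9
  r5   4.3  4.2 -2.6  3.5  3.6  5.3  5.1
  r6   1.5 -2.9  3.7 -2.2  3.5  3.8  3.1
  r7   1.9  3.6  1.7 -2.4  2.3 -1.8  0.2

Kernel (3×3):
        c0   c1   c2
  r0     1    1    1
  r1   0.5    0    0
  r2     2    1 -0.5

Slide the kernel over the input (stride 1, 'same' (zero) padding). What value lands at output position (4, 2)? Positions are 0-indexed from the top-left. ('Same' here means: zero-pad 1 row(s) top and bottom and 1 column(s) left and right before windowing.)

20.2

The receptive field on the zero-padded input at this output position is [3.2 5.9 5.9 / 2.3 4.6 1.8 / 4.2 -2.6 3.5]. Elementwise product with the kernel and sum: 3.2·1 + 5.9·1 + 5.9·1 + 2.3·0.5 + 4.2·2 + -2.6·1 + 3.5·-0.5.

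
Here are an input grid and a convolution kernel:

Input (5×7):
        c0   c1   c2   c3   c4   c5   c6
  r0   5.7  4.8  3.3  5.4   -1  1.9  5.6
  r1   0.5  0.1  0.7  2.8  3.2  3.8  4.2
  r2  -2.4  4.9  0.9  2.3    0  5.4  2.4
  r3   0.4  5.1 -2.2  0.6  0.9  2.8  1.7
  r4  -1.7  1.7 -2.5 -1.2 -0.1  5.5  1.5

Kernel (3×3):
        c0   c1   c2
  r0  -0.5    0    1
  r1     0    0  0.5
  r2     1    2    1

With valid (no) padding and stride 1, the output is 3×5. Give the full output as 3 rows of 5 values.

Output[0,0]: The receptive field on the input at this output position is [5.7 4.8 3.3 / 0.5 0.1 0.7 / -2.4 4.9 0.9]. Elementwise product with the kernel and sum: 5.7·-0.5 + 3.3·1 + 0.7·0.5 + -2.4·1 + 4.9·2 + 0.9·1.

9.1 13.4 4.45 8.8 21.4
9.3 5.2 2.75 10.3 12
0.2 -4.35 -5 9.75 15.65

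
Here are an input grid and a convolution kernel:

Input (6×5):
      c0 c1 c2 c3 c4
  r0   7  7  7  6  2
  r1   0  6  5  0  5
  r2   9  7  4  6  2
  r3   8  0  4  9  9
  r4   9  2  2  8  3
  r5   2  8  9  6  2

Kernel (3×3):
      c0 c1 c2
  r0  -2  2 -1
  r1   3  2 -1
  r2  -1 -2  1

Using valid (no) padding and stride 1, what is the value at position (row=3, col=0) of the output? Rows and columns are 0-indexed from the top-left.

The receptive field on the input at this output position is [8 0 4 / 9 2 2 / 2 8 9]. Elementwise product with the kernel and sum: 8·-2 + 0·2 + 4·-1 + 9·3 + 2·2 + 2·-1 + 2·-1 + 8·-2 + 9·1.

0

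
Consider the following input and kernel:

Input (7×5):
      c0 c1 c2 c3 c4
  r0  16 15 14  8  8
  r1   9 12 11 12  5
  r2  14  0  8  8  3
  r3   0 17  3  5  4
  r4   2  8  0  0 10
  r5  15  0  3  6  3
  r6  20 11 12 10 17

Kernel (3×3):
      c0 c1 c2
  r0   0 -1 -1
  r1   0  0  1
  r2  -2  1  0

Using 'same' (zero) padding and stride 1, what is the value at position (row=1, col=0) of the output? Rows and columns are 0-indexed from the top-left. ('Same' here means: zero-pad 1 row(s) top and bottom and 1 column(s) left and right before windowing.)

The receptive field on the zero-padded input at this output position is [0 16 15 / 0 9 12 / 0 14 0]. Elementwise product with the kernel and sum: 16·-1 + 15·-1 + 12·1 + 0·-2 + 14·1.

-5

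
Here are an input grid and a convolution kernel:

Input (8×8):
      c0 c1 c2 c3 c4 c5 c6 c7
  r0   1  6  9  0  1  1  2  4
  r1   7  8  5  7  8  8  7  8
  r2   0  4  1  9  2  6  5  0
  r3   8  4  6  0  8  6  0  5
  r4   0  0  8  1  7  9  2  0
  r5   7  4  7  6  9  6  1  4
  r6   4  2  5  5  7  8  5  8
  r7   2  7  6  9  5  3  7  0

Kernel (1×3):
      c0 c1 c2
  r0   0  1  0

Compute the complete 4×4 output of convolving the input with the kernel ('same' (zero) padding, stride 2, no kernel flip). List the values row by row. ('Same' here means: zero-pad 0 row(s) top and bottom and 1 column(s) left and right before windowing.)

1 9 1 2
0 1 2 5
0 8 7 2
4 5 7 5

Output[0,0]: The receptive field on the zero-padded input at this output position is [0 1 6]. Elementwise product with the kernel and sum: 1·1.
Output[0,1]: The receptive field on the zero-padded input at this output position is [6 9 0]. Elementwise product with the kernel and sum: 9·1.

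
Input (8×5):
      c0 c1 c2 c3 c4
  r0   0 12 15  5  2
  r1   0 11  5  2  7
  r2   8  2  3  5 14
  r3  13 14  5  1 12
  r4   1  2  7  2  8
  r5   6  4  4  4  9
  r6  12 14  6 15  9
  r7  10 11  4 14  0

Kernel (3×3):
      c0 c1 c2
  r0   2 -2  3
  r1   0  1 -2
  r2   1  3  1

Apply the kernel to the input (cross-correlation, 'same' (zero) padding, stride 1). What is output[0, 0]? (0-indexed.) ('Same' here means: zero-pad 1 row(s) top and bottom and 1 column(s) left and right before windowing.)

-13

The receptive field on the zero-padded input at this output position is [0 0 0 / 0 0 12 / 0 0 11]. Elementwise product with the kernel and sum: 0·2 + 0·-2 + 0·3 + 0·1 + 12·-2 + 0·1 + 0·3 + 11·1.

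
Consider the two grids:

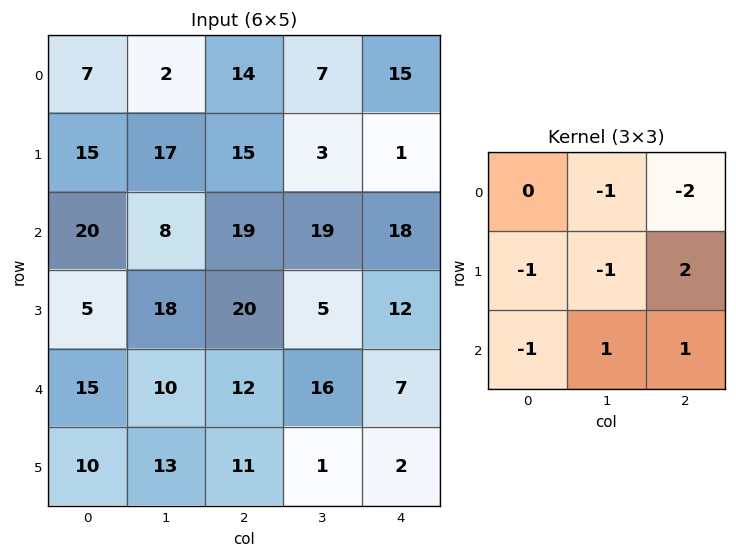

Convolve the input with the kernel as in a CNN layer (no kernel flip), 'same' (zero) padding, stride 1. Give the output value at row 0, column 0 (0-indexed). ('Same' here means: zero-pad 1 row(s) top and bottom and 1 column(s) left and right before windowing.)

29

The receptive field on the zero-padded input at this output position is [0 0 0 / 0 7 2 / 0 15 17]. Elementwise product with the kernel and sum: 0·-1 + 0·-2 + 0·-1 + 7·-1 + 2·2 + 0·-1 + 15·1 + 17·1.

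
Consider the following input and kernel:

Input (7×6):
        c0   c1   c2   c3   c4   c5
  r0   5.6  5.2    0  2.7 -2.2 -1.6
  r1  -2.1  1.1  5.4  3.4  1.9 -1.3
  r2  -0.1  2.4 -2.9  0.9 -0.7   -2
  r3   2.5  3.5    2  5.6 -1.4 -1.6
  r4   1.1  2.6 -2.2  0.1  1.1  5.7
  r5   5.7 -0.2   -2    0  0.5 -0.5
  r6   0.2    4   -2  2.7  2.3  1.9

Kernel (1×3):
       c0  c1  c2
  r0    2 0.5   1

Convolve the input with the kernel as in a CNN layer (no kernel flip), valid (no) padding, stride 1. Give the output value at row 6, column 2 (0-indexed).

The receptive field on the input at this output position is [-2 2.7 2.3]. Elementwise product with the kernel and sum: -2·2 + 2.7·0.5 + 2.3·1.

-0.35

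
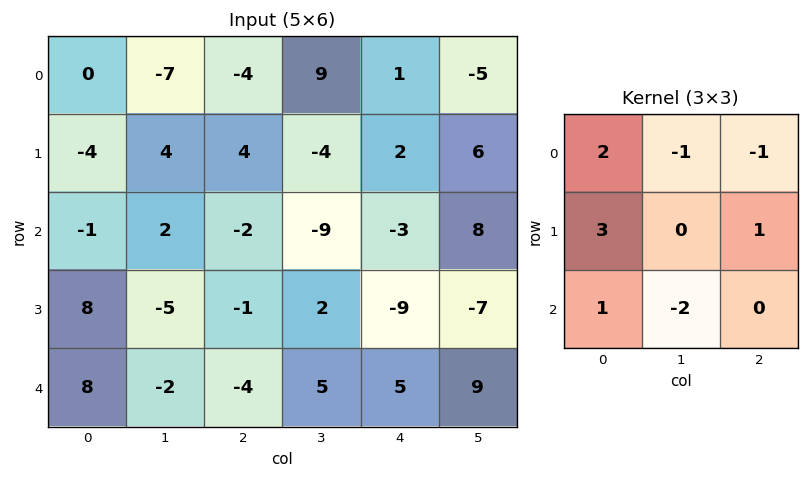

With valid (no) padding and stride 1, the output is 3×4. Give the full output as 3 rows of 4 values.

-2 -5 12 13
-3 2 -4 -15
33 8 -18 -29

Output[0,0]: The receptive field on the input at this output position is [0 -7 -4 / -4 4 4 / -1 2 -2]. Elementwise product with the kernel and sum: 0·2 + -7·-1 + -4·-1 + -4·3 + 4·1 + -1·1 + 2·-2.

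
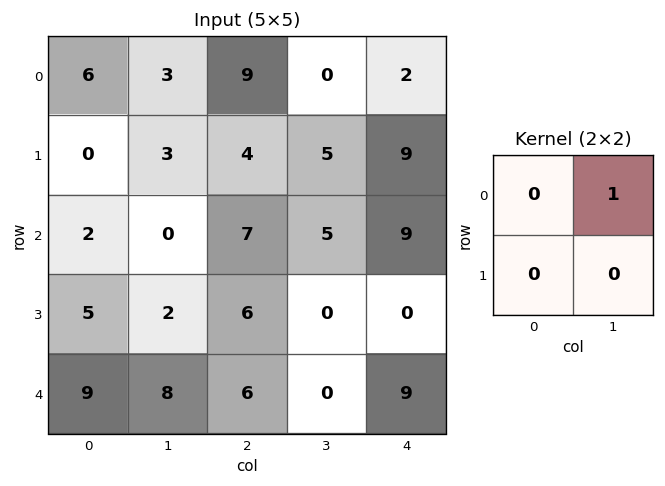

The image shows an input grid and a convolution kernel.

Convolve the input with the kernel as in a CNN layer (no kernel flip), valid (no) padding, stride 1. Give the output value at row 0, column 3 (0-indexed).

The receptive field on the input at this output position is [0 2 / 5 9]. Elementwise product with the kernel and sum: 2·1.

2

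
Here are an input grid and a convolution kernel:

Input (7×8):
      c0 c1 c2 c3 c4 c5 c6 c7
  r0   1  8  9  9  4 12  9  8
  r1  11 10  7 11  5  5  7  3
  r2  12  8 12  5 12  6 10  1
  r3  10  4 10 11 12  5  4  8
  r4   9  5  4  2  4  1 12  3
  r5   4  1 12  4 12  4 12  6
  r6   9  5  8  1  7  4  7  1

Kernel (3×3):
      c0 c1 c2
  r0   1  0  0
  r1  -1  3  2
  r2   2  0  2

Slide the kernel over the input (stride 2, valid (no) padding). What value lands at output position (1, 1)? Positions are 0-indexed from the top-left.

75

The receptive field on the input at this output position is [12 5 12 / 10 11 12 / 4 2 4]. Elementwise product with the kernel and sum: 12·1 + 10·-1 + 11·3 + 12·2 + 4·2 + 4·2.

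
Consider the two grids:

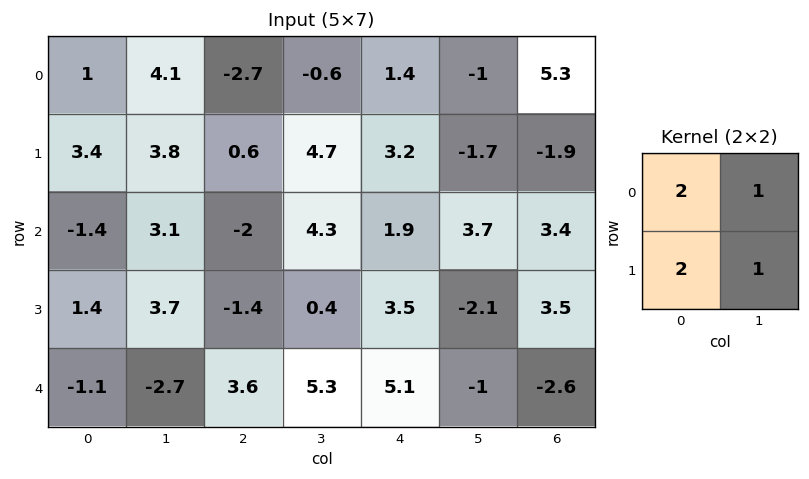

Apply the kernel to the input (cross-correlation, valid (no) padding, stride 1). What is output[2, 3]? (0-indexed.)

The receptive field on the input at this output position is [4.3 1.9 / 0.4 3.5]. Elementwise product with the kernel and sum: 4.3·2 + 1.9·1 + 0.4·2 + 3.5·1.

14.8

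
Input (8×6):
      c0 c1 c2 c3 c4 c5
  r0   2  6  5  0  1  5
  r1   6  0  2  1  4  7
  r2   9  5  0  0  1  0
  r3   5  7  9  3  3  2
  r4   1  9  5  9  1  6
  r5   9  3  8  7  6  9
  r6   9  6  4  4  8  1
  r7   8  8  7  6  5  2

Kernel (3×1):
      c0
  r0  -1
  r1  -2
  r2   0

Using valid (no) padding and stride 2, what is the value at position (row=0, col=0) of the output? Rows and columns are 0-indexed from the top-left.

The receptive field on the input at this output position is [2 / 6 / 9]. Elementwise product with the kernel and sum: 2·-1 + 6·-2.

-14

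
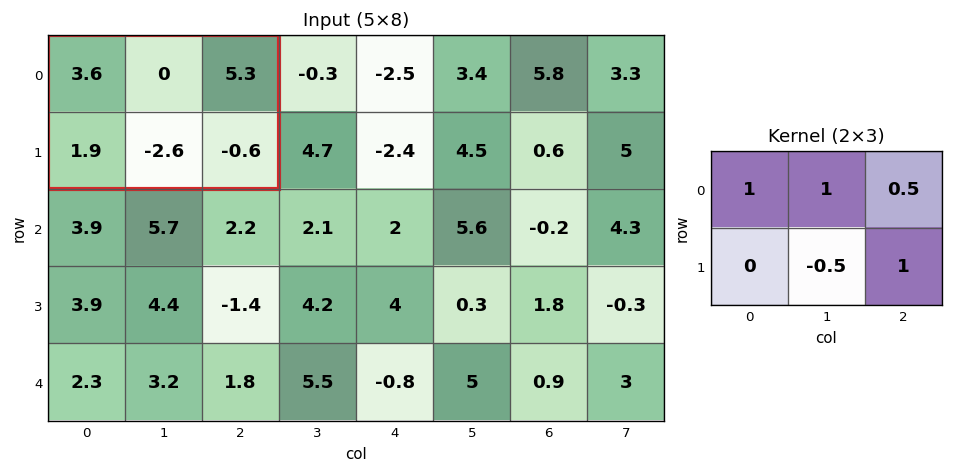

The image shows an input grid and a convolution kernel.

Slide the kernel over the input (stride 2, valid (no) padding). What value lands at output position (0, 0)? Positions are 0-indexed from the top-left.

6.95

The receptive field on the input at this output position is [3.6 0 5.3 / 1.9 -2.6 -0.6]. Elementwise product with the kernel and sum: 3.6·1 + 0·1 + 5.3·0.5 + -2.6·-0.5 + -0.6·1.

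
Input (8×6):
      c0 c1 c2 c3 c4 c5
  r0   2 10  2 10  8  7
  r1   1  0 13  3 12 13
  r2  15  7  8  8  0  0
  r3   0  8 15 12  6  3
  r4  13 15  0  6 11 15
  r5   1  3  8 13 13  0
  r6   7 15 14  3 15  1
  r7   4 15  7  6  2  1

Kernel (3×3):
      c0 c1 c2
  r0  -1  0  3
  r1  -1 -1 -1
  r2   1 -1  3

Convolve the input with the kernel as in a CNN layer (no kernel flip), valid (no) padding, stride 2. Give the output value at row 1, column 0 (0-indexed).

The receptive field on the input at this output position is [15 7 8 / 0 8 15 / 13 15 0]. Elementwise product with the kernel and sum: 15·-1 + 8·3 + 0·-1 + 8·-1 + 15·-1 + 13·1 + 15·-1 + 0·3.

-16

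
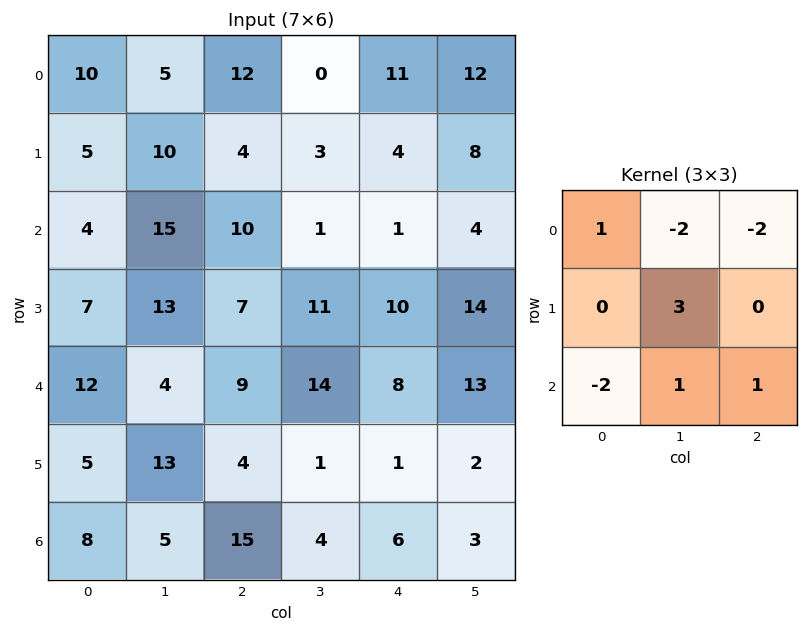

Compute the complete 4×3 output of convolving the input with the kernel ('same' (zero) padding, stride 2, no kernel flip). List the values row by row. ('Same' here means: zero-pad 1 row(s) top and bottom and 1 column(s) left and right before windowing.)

45 23 39
2 18 -16
14 -17 -12
-12 48 13

Output[0,0]: The receptive field on the zero-padded input at this output position is [0 0 0 / 0 10 5 / 0 5 10]. Elementwise product with the kernel and sum: 0·1 + 0·-2 + 0·-2 + 10·3 + 0·-2 + 5·1 + 10·1.
Output[0,1]: The receptive field on the zero-padded input at this output position is [0 0 0 / 5 12 0 / 10 4 3]. Elementwise product with the kernel and sum: 0·1 + 0·-2 + 0·-2 + 12·3 + 10·-2 + 4·1 + 3·1.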